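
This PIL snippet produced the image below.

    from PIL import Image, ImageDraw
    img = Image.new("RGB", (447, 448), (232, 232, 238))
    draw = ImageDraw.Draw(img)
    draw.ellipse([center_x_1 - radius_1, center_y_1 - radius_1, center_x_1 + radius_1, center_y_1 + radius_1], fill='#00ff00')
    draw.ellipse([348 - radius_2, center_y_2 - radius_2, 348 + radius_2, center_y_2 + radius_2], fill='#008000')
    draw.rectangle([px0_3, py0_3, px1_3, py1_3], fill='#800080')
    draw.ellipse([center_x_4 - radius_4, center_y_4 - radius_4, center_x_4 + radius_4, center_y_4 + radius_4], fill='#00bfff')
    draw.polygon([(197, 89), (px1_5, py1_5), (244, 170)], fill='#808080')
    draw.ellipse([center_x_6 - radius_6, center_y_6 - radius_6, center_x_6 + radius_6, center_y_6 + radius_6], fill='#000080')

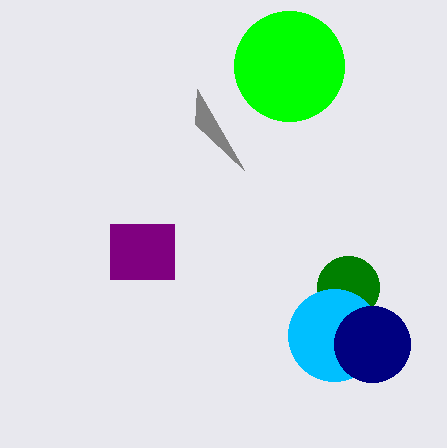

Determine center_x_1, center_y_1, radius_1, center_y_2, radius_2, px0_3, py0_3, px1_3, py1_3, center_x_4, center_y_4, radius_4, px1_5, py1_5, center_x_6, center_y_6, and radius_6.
center_x_1 = 289
center_y_1 = 66
radius_1 = 55
center_y_2 = 287
radius_2 = 31
px0_3 = 110
py0_3 = 224
px1_3 = 174
py1_3 = 279
center_x_4 = 334
center_y_4 = 335
radius_4 = 46
px1_5 = 195
py1_5 = 124
center_x_6 = 372
center_y_6 = 344
radius_6 = 38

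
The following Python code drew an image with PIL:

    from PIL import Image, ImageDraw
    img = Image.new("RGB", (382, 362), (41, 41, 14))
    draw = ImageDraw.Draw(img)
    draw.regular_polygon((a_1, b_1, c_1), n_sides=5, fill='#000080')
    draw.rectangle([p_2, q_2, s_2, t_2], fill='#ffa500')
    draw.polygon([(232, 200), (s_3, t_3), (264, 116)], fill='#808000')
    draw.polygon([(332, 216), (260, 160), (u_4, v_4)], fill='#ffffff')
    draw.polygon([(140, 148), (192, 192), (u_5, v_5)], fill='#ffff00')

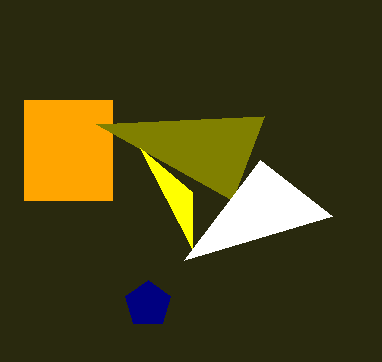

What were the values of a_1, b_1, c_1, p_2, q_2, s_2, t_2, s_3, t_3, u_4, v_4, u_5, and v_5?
a_1 = 148
b_1 = 304
c_1 = 24
p_2 = 24
q_2 = 100
s_2 = 112
t_2 = 200
s_3 = 96
t_3 = 124
u_4 = 184
v_4 = 260
u_5 = 192
v_5 = 248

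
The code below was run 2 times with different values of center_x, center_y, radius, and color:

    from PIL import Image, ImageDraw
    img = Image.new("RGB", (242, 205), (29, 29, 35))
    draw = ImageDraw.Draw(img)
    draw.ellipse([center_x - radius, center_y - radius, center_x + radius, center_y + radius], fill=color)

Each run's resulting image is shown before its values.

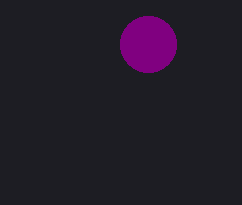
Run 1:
center_x = 148
center_y = 44
radius = 28
color = 'purple'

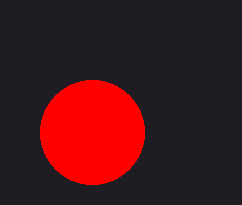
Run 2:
center_x = 92
center_y = 132
radius = 52
color = 'red'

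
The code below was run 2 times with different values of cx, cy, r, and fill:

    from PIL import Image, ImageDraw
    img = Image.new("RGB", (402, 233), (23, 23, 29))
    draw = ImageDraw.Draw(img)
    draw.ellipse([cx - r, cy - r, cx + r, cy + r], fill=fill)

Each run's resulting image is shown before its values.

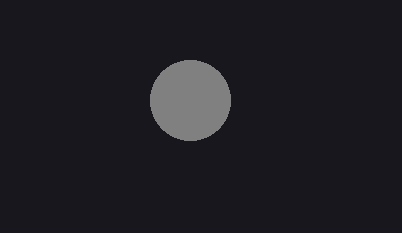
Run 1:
cx = 190
cy = 100
r = 40
fill = 'gray'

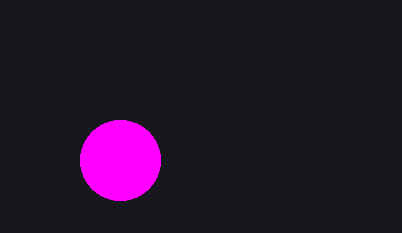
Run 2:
cx = 120, cy = 160, r = 40, fill = 'magenta'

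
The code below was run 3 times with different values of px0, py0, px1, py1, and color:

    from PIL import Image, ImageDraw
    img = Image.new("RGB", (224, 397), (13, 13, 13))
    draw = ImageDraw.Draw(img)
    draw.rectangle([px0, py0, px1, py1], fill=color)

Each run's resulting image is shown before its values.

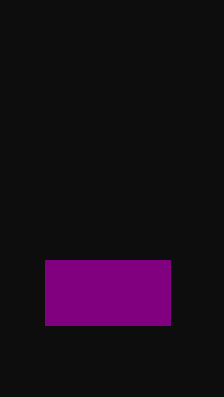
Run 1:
px0 = 45; py0 = 260; px1 = 170; py1 = 325; color = 'purple'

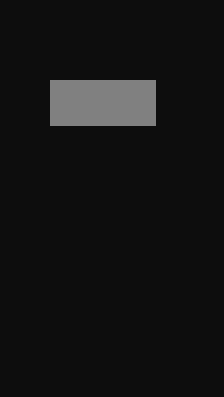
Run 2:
px0 = 50
py0 = 80
px1 = 155
py1 = 125
color = 'gray'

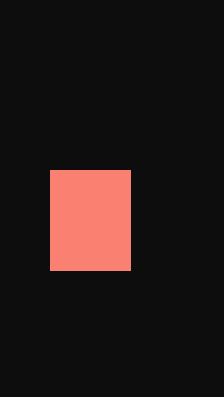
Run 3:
px0 = 50; py0 = 170; px1 = 130; py1 = 270; color = 'salmon'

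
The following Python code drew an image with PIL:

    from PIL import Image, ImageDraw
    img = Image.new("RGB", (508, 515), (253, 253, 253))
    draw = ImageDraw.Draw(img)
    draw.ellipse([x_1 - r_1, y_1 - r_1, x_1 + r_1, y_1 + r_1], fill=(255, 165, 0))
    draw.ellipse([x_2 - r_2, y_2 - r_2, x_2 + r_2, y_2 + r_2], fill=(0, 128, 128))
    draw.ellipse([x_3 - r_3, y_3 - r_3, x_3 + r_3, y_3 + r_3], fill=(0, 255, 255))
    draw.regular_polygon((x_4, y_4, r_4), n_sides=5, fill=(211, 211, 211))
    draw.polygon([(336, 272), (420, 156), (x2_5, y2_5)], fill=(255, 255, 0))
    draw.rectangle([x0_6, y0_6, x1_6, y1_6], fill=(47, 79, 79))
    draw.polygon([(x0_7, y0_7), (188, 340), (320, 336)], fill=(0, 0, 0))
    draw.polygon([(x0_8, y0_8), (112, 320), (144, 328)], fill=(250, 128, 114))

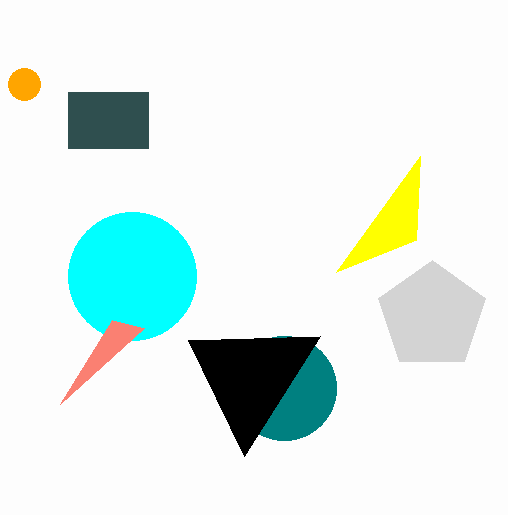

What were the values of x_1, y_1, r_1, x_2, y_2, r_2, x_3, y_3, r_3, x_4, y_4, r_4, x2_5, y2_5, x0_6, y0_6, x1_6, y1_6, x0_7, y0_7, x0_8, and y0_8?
x_1 = 24; y_1 = 84; r_1 = 16; x_2 = 284; y_2 = 388; r_2 = 52; x_3 = 132; y_3 = 276; r_3 = 64; x_4 = 432; y_4 = 316; r_4 = 56; x2_5 = 416; y2_5 = 240; x0_6 = 68; y0_6 = 92; x1_6 = 148; y1_6 = 148; x0_7 = 244; y0_7 = 456; x0_8 = 60; y0_8 = 404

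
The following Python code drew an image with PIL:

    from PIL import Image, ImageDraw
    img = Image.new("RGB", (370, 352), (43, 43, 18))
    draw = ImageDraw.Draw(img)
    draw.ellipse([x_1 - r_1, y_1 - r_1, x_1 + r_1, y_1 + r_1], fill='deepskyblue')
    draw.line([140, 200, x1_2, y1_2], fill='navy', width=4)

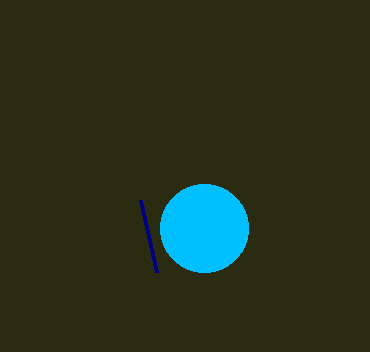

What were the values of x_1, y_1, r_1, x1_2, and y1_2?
x_1 = 204, y_1 = 228, r_1 = 44, x1_2 = 156, y1_2 = 272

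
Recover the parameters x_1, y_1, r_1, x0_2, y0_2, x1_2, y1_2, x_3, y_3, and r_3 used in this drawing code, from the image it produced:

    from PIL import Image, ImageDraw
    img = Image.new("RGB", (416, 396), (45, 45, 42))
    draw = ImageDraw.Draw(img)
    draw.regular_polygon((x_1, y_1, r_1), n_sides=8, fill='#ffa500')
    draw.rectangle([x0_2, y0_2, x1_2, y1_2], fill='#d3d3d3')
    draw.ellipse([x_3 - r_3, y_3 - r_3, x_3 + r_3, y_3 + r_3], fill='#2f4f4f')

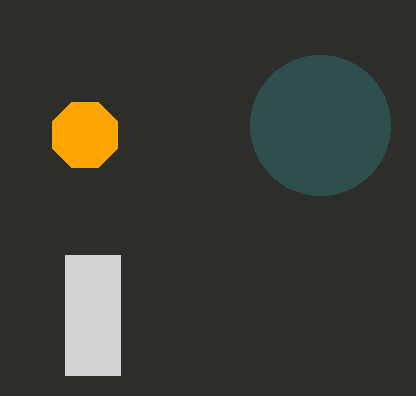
x_1 = 85
y_1 = 135
r_1 = 35
x0_2 = 65
y0_2 = 255
x1_2 = 120
y1_2 = 375
x_3 = 320
y_3 = 125
r_3 = 70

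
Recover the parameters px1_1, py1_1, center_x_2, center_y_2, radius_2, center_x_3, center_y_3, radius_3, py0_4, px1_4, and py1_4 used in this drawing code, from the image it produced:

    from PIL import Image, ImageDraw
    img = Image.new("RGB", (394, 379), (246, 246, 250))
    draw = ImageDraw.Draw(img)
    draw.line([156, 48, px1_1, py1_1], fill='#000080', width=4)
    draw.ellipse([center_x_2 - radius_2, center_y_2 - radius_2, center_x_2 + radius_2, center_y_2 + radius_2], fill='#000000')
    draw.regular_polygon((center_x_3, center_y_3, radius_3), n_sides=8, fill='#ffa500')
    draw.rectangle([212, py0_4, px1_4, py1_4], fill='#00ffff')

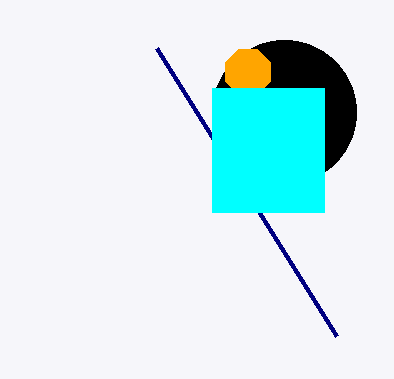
px1_1 = 336
py1_1 = 336
center_x_2 = 284
center_y_2 = 112
radius_2 = 72
center_x_3 = 248
center_y_3 = 72
radius_3 = 24
py0_4 = 88
px1_4 = 324
py1_4 = 212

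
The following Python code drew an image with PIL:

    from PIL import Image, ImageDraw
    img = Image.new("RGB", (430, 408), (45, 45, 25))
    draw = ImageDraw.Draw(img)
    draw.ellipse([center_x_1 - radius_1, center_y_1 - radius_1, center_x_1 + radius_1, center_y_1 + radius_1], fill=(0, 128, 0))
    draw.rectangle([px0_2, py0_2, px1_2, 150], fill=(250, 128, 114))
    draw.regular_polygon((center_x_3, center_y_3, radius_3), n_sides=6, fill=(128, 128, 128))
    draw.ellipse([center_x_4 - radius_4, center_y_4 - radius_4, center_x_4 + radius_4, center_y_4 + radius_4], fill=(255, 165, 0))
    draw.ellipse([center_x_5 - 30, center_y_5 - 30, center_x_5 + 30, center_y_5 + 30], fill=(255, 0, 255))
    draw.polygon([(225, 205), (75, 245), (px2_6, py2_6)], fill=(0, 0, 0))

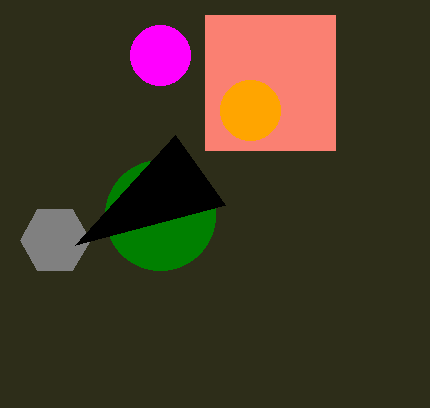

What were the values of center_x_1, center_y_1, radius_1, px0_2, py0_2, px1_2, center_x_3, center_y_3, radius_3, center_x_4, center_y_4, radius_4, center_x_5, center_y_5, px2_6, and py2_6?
center_x_1 = 160; center_y_1 = 215; radius_1 = 55; px0_2 = 205; py0_2 = 15; px1_2 = 335; center_x_3 = 55; center_y_3 = 240; radius_3 = 35; center_x_4 = 250; center_y_4 = 110; radius_4 = 30; center_x_5 = 160; center_y_5 = 55; px2_6 = 175; py2_6 = 135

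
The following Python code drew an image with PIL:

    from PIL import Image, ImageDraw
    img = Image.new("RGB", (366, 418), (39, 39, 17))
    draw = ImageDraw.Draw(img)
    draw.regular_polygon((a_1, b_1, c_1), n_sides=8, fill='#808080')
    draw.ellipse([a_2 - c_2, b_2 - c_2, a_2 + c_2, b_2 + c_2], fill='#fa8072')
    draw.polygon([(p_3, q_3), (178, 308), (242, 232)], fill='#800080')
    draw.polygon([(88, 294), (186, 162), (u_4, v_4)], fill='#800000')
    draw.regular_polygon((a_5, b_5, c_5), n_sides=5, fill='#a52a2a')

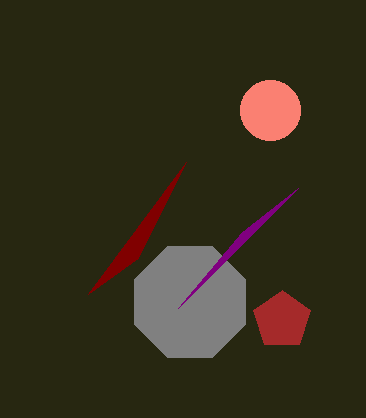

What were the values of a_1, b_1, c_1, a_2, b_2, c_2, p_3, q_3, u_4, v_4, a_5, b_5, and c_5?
a_1 = 190, b_1 = 302, c_1 = 60, a_2 = 270, b_2 = 110, c_2 = 30, p_3 = 298, q_3 = 188, u_4 = 138, v_4 = 258, a_5 = 282, b_5 = 320, c_5 = 30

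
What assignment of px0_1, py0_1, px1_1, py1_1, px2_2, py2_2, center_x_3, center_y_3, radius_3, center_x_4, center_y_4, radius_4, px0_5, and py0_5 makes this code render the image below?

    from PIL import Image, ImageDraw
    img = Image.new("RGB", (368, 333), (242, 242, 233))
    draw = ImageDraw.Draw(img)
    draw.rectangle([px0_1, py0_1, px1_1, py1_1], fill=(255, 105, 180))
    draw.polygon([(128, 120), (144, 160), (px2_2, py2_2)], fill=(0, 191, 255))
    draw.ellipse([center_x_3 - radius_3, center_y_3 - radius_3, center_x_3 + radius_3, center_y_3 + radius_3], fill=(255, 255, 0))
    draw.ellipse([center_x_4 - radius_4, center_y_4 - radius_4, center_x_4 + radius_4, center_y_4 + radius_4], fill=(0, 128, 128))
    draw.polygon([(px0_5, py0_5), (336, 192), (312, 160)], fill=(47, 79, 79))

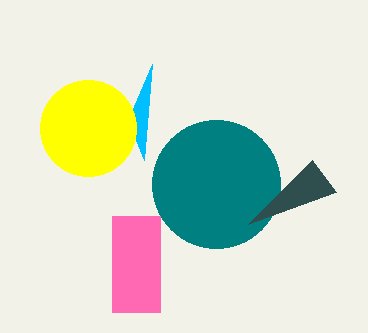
px0_1 = 112
py0_1 = 216
px1_1 = 160
py1_1 = 312
px2_2 = 152
py2_2 = 64
center_x_3 = 88
center_y_3 = 128
radius_3 = 48
center_x_4 = 216
center_y_4 = 184
radius_4 = 64
px0_5 = 248
py0_5 = 224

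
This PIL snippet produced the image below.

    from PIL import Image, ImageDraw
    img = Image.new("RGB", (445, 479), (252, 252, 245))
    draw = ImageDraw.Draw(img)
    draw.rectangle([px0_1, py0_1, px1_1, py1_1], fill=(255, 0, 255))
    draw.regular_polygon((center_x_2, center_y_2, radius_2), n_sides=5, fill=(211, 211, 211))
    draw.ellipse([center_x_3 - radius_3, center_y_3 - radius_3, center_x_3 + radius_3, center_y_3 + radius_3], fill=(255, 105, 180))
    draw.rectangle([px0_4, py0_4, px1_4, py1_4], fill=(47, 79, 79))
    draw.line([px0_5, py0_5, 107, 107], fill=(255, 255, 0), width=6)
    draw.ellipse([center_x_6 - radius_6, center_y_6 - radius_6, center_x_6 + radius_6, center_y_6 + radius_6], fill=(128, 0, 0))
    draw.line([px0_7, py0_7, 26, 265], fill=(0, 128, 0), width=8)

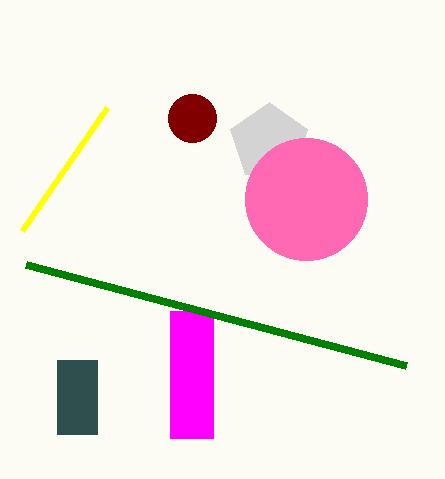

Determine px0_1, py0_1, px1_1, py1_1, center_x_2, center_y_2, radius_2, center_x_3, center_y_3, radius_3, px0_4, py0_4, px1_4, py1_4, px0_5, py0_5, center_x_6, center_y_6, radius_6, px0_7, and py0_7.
px0_1 = 170; py0_1 = 311; px1_1 = 213; py1_1 = 438; center_x_2 = 269; center_y_2 = 142; radius_2 = 40; center_x_3 = 306; center_y_3 = 199; radius_3 = 61; px0_4 = 57; py0_4 = 360; px1_4 = 97; py1_4 = 434; px0_5 = 22; py0_5 = 230; center_x_6 = 192; center_y_6 = 118; radius_6 = 24; px0_7 = 406; py0_7 = 366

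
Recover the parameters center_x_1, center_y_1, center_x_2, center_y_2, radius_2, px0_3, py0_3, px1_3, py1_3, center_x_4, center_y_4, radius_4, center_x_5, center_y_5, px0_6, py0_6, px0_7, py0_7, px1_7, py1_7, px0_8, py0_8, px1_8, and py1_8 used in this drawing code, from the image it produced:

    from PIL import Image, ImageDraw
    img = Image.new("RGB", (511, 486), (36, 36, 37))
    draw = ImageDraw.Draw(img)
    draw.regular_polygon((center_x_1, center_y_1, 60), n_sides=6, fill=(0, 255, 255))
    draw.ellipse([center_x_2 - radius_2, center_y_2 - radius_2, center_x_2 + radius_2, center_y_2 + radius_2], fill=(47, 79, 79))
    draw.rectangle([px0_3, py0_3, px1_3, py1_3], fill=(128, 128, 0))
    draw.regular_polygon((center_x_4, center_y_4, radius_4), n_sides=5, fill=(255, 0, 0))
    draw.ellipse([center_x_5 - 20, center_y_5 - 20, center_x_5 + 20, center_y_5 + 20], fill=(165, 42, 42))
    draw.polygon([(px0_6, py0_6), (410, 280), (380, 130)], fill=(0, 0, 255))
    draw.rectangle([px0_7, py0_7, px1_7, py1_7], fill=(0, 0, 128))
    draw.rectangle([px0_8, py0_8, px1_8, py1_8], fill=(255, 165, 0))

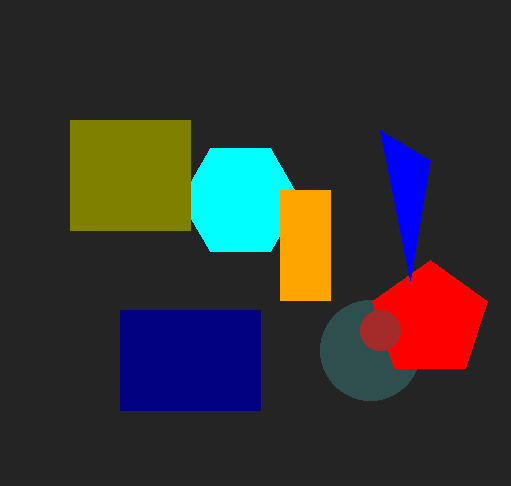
center_x_1 = 240; center_y_1 = 200; center_x_2 = 370; center_y_2 = 350; radius_2 = 50; px0_3 = 70; py0_3 = 120; px1_3 = 190; py1_3 = 230; center_x_4 = 430; center_y_4 = 320; radius_4 = 60; center_x_5 = 380; center_y_5 = 330; px0_6 = 430; py0_6 = 160; px0_7 = 120; py0_7 = 310; px1_7 = 260; py1_7 = 410; px0_8 = 280; py0_8 = 190; px1_8 = 330; py1_8 = 300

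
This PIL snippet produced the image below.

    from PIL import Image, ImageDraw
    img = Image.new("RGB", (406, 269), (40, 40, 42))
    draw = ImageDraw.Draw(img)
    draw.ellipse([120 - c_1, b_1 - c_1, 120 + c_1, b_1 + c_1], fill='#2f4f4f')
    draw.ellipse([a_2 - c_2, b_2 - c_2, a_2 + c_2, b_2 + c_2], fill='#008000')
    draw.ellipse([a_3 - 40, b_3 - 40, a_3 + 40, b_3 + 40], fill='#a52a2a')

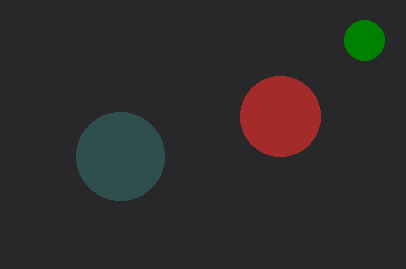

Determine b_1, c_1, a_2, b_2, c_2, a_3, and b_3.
b_1 = 156, c_1 = 44, a_2 = 364, b_2 = 40, c_2 = 20, a_3 = 280, b_3 = 116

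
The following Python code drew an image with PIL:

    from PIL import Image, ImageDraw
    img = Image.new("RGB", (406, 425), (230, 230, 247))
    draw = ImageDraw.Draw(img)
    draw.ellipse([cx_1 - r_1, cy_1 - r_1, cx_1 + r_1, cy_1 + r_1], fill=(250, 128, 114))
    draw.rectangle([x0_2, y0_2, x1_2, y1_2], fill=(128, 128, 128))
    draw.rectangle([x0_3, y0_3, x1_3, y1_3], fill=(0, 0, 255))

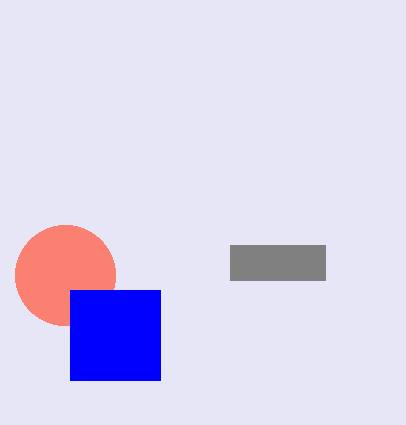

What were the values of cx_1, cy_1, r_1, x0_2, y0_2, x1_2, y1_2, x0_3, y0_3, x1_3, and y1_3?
cx_1 = 65; cy_1 = 275; r_1 = 50; x0_2 = 230; y0_2 = 245; x1_2 = 325; y1_2 = 280; x0_3 = 70; y0_3 = 290; x1_3 = 160; y1_3 = 380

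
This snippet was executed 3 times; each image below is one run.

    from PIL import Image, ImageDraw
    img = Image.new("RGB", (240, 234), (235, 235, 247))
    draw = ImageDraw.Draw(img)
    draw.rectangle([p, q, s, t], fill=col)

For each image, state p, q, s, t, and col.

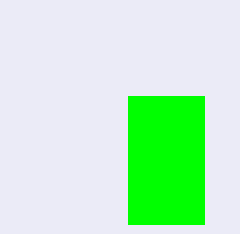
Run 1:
p = 128
q = 96
s = 204
t = 224
col = 'lime'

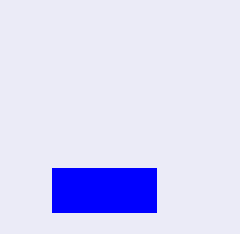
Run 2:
p = 52, q = 168, s = 156, t = 212, col = 'blue'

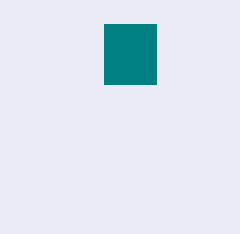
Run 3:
p = 104
q = 24
s = 156
t = 84
col = 'teal'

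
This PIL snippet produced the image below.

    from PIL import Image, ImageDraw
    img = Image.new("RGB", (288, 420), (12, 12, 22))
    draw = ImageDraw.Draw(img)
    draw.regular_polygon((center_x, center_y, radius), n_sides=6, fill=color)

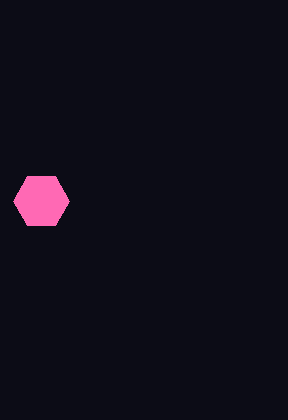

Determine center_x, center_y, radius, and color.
center_x = 41; center_y = 201; radius = 28; color = 'hotpink'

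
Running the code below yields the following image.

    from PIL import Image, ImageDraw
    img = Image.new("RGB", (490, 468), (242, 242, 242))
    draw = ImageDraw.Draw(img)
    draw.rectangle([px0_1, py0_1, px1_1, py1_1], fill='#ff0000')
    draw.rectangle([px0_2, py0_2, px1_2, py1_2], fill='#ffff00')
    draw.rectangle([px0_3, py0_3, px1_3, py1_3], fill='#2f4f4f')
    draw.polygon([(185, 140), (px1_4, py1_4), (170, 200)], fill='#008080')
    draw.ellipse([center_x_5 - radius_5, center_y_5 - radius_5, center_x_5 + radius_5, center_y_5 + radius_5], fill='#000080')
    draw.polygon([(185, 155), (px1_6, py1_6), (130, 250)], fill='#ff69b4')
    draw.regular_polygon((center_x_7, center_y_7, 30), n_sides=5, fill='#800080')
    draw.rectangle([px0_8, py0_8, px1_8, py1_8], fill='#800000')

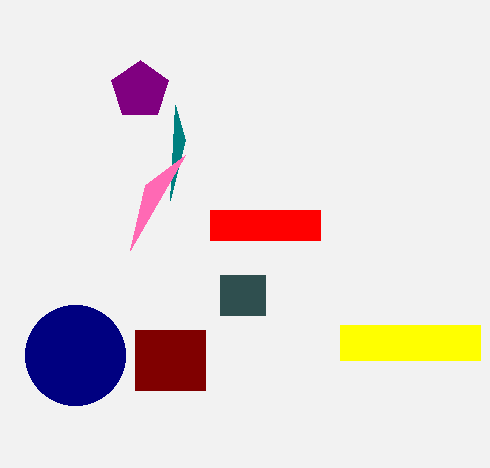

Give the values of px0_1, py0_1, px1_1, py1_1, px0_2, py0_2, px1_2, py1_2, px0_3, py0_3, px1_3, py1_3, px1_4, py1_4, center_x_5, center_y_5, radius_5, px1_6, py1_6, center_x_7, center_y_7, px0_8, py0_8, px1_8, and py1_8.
px0_1 = 210; py0_1 = 210; px1_1 = 320; py1_1 = 240; px0_2 = 340; py0_2 = 325; px1_2 = 480; py1_2 = 360; px0_3 = 220; py0_3 = 275; px1_3 = 265; py1_3 = 315; px1_4 = 175; py1_4 = 105; center_x_5 = 75; center_y_5 = 355; radius_5 = 50; px1_6 = 145; py1_6 = 185; center_x_7 = 140; center_y_7 = 90; px0_8 = 135; py0_8 = 330; px1_8 = 205; py1_8 = 390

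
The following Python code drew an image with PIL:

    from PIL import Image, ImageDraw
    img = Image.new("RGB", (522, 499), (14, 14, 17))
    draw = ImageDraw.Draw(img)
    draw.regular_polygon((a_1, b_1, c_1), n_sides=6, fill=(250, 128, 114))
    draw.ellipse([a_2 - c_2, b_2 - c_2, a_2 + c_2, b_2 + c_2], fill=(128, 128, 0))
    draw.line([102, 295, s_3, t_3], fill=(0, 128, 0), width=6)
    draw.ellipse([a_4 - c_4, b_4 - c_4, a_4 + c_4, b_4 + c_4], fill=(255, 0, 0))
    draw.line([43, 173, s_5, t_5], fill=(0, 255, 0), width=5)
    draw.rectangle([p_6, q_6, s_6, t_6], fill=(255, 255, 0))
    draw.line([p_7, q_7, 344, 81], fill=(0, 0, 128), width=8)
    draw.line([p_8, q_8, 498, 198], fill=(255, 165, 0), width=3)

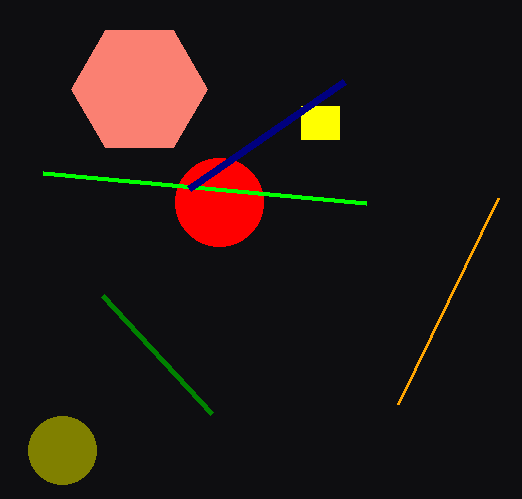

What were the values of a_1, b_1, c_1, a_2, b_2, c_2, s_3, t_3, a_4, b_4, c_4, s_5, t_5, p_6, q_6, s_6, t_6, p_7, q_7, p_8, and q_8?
a_1 = 139; b_1 = 89; c_1 = 68; a_2 = 62; b_2 = 450; c_2 = 34; s_3 = 211; t_3 = 413; a_4 = 219; b_4 = 202; c_4 = 44; s_5 = 366; t_5 = 203; p_6 = 301; q_6 = 106; s_6 = 339; t_6 = 139; p_7 = 189; q_7 = 188; p_8 = 398; q_8 = 404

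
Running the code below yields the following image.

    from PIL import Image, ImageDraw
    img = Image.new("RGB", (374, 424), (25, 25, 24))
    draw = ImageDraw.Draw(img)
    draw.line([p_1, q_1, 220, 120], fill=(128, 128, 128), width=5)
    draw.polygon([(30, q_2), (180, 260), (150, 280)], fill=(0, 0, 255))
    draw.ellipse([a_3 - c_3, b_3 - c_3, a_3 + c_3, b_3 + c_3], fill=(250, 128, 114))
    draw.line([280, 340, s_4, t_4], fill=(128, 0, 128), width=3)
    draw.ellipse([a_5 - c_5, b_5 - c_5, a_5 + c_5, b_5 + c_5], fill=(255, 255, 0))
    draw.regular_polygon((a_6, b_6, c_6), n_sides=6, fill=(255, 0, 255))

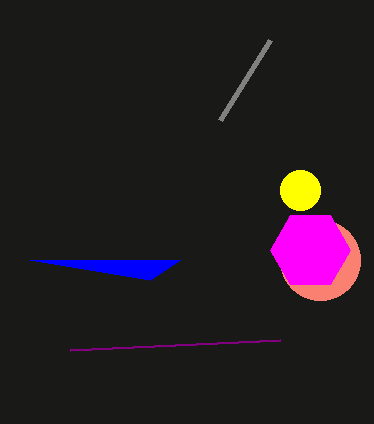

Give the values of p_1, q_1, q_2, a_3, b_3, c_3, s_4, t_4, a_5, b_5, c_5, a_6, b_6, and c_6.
p_1 = 270, q_1 = 40, q_2 = 260, a_3 = 320, b_3 = 260, c_3 = 40, s_4 = 70, t_4 = 350, a_5 = 300, b_5 = 190, c_5 = 20, a_6 = 310, b_6 = 250, c_6 = 40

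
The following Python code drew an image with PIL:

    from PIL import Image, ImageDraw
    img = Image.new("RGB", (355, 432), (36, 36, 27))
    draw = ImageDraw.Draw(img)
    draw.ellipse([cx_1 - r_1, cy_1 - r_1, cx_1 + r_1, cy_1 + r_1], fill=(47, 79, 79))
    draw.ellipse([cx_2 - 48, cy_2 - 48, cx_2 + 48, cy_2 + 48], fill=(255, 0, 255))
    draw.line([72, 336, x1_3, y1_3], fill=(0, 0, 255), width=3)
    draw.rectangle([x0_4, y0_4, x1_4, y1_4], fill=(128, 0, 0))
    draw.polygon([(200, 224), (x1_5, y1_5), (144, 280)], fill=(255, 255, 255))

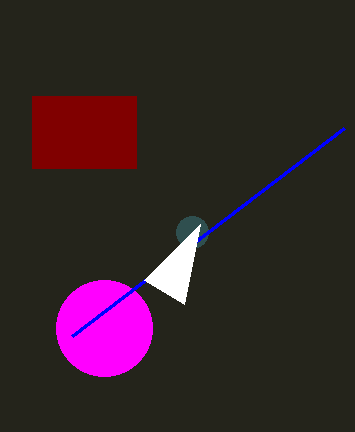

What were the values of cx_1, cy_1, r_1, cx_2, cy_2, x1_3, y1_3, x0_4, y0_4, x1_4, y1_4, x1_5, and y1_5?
cx_1 = 192; cy_1 = 232; r_1 = 16; cx_2 = 104; cy_2 = 328; x1_3 = 344; y1_3 = 128; x0_4 = 32; y0_4 = 96; x1_4 = 136; y1_4 = 168; x1_5 = 184; y1_5 = 304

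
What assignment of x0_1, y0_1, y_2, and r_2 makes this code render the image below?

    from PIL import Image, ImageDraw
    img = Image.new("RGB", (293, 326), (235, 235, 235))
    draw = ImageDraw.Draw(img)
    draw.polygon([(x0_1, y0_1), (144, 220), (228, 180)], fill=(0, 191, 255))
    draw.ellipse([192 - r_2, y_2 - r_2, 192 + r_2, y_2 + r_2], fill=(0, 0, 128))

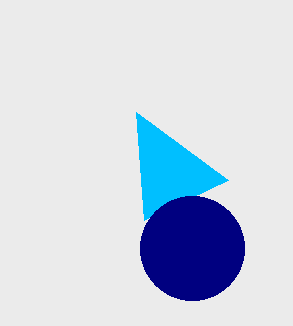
x0_1 = 136; y0_1 = 112; y_2 = 248; r_2 = 52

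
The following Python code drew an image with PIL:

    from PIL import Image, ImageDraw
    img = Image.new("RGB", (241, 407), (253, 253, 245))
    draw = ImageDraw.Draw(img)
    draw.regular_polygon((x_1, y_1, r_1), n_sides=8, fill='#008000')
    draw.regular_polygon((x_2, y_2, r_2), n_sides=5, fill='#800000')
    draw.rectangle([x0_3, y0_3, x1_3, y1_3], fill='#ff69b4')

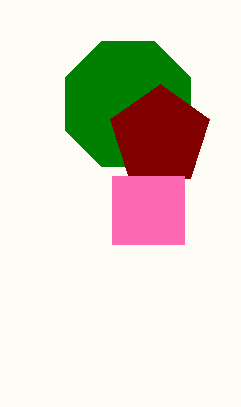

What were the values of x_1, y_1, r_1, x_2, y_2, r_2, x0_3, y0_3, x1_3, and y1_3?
x_1 = 128; y_1 = 104; r_1 = 68; x_2 = 160; y_2 = 136; r_2 = 52; x0_3 = 112; y0_3 = 176; x1_3 = 184; y1_3 = 244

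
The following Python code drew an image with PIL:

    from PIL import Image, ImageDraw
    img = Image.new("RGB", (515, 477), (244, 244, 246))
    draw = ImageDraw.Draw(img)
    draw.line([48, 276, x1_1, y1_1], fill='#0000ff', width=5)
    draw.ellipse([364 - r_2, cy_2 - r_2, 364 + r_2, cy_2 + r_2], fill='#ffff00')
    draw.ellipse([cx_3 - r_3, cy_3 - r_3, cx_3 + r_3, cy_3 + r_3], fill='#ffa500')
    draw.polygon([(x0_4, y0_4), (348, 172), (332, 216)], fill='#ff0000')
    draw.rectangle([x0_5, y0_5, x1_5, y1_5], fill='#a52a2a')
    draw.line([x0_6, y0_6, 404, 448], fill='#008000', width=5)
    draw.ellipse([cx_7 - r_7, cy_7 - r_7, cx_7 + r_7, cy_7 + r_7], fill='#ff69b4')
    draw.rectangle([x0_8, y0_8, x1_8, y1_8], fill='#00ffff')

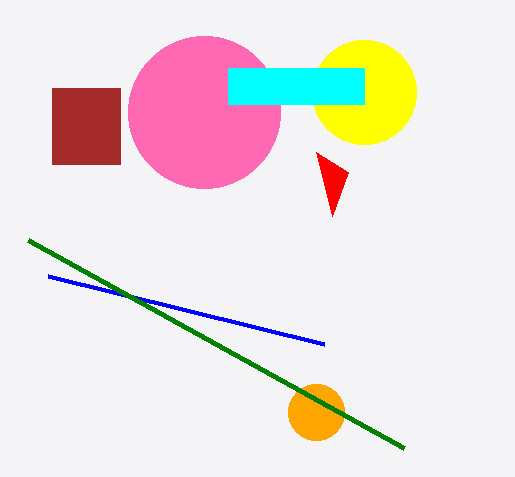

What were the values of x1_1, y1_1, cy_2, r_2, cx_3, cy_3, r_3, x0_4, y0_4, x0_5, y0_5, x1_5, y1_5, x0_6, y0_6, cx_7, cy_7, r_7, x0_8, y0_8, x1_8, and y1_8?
x1_1 = 324
y1_1 = 344
cy_2 = 92
r_2 = 52
cx_3 = 316
cy_3 = 412
r_3 = 28
x0_4 = 316
y0_4 = 152
x0_5 = 52
y0_5 = 88
x1_5 = 120
y1_5 = 164
x0_6 = 28
y0_6 = 240
cx_7 = 204
cy_7 = 112
r_7 = 76
x0_8 = 228
y0_8 = 68
x1_8 = 364
y1_8 = 104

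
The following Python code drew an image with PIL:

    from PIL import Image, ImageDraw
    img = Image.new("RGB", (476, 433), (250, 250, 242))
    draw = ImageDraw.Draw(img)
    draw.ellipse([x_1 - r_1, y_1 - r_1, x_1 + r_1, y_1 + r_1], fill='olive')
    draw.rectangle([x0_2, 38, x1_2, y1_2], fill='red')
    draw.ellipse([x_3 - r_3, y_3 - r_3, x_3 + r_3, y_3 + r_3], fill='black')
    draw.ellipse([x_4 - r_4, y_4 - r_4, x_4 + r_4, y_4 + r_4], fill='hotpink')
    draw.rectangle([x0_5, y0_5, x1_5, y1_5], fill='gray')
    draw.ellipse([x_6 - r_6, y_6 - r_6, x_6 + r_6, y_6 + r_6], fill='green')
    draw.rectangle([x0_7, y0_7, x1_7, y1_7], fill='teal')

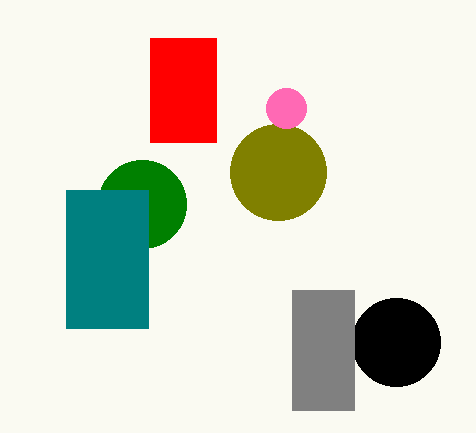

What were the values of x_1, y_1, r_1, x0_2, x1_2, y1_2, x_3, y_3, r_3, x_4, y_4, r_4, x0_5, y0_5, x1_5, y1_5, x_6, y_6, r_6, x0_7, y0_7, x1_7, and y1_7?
x_1 = 278; y_1 = 172; r_1 = 48; x0_2 = 150; x1_2 = 216; y1_2 = 142; x_3 = 396; y_3 = 342; r_3 = 44; x_4 = 286; y_4 = 108; r_4 = 20; x0_5 = 292; y0_5 = 290; x1_5 = 354; y1_5 = 410; x_6 = 142; y_6 = 204; r_6 = 44; x0_7 = 66; y0_7 = 190; x1_7 = 148; y1_7 = 328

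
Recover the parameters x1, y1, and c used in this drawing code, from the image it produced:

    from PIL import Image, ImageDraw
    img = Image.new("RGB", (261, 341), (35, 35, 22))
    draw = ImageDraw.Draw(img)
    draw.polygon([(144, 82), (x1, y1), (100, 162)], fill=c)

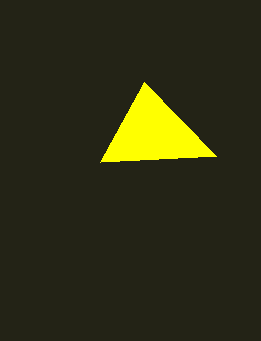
x1 = 216, y1 = 156, c = 'yellow'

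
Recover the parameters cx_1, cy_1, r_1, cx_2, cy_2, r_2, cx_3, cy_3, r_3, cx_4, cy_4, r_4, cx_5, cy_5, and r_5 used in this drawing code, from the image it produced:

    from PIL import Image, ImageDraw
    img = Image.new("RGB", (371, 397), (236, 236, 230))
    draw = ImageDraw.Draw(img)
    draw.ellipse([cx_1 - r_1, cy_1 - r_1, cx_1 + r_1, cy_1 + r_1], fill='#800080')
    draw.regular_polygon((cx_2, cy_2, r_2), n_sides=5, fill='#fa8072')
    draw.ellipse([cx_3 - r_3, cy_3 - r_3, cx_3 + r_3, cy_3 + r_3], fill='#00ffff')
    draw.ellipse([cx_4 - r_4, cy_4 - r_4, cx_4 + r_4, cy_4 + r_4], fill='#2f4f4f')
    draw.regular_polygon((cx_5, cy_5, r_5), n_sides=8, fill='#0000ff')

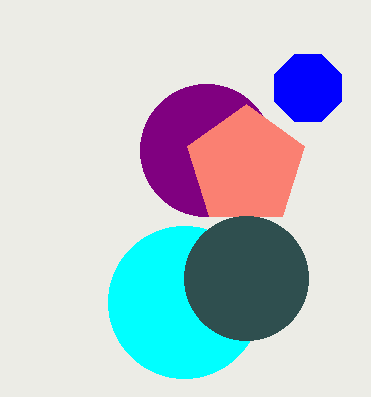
cx_1 = 206; cy_1 = 150; r_1 = 66; cx_2 = 246; cy_2 = 166; r_2 = 62; cx_3 = 184; cy_3 = 302; r_3 = 76; cx_4 = 246; cy_4 = 278; r_4 = 62; cx_5 = 308; cy_5 = 88; r_5 = 36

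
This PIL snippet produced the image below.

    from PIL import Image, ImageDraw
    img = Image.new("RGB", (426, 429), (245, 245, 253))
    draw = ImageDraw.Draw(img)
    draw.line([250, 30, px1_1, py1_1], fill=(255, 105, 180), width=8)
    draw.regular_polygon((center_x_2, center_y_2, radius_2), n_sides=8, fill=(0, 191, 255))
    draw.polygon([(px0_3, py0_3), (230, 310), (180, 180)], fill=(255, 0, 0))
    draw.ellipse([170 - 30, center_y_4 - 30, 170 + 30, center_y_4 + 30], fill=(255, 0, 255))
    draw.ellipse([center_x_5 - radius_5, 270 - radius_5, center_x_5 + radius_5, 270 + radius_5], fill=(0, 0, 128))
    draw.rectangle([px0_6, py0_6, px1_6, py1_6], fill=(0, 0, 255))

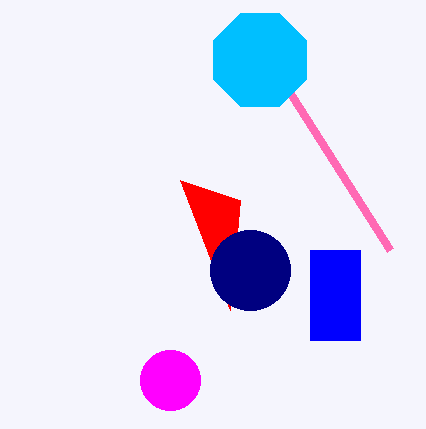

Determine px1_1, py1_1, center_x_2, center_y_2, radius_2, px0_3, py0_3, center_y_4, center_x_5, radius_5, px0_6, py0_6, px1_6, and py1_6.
px1_1 = 390
py1_1 = 250
center_x_2 = 260
center_y_2 = 60
radius_2 = 50
px0_3 = 240
py0_3 = 200
center_y_4 = 380
center_x_5 = 250
radius_5 = 40
px0_6 = 310
py0_6 = 250
px1_6 = 360
py1_6 = 340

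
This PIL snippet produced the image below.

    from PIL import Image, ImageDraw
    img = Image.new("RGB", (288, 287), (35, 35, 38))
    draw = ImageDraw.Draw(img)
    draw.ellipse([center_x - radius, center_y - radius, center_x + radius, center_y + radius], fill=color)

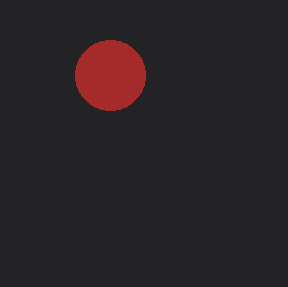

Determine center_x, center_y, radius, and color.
center_x = 110; center_y = 75; radius = 35; color = 'brown'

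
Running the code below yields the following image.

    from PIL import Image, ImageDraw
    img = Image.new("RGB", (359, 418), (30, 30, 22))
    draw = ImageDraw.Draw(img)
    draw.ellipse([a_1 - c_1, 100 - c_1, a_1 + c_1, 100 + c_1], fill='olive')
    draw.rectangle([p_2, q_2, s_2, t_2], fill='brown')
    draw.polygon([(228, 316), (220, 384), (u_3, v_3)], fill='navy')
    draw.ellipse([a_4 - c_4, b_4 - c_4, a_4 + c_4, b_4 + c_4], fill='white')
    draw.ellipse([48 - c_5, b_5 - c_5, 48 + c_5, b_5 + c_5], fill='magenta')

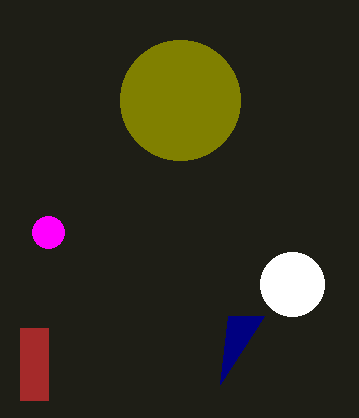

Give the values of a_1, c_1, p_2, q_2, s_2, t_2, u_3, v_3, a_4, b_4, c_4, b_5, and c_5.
a_1 = 180; c_1 = 60; p_2 = 20; q_2 = 328; s_2 = 48; t_2 = 400; u_3 = 264; v_3 = 316; a_4 = 292; b_4 = 284; c_4 = 32; b_5 = 232; c_5 = 16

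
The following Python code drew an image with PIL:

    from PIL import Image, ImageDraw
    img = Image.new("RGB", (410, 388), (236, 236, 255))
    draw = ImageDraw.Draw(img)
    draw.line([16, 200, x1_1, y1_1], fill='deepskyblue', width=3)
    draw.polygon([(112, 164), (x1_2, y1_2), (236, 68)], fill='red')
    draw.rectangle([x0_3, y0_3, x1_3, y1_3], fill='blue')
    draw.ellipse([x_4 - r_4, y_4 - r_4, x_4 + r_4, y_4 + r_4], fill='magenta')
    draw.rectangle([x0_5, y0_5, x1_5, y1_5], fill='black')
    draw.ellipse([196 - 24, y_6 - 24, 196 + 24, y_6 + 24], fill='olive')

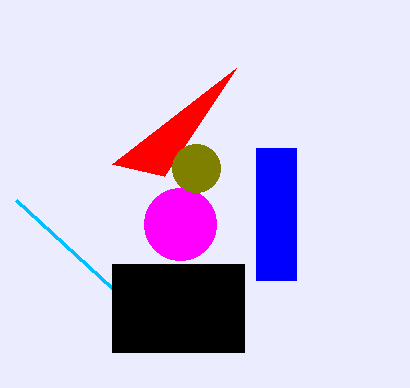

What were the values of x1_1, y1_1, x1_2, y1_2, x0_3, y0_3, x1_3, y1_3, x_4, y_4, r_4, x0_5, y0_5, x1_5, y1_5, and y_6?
x1_1 = 112; y1_1 = 288; x1_2 = 164; y1_2 = 176; x0_3 = 256; y0_3 = 148; x1_3 = 296; y1_3 = 280; x_4 = 180; y_4 = 224; r_4 = 36; x0_5 = 112; y0_5 = 264; x1_5 = 244; y1_5 = 352; y_6 = 168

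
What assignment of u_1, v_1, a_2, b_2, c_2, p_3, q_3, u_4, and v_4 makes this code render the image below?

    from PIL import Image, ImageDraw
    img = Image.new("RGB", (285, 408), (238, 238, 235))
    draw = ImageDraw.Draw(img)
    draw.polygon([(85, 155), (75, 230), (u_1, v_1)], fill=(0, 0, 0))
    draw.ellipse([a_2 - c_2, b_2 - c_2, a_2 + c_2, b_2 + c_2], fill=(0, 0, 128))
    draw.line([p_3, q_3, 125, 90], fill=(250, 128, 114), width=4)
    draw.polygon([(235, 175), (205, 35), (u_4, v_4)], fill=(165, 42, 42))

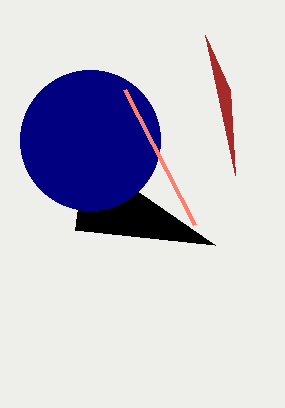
u_1 = 215, v_1 = 245, a_2 = 90, b_2 = 140, c_2 = 70, p_3 = 195, q_3 = 225, u_4 = 230, v_4 = 90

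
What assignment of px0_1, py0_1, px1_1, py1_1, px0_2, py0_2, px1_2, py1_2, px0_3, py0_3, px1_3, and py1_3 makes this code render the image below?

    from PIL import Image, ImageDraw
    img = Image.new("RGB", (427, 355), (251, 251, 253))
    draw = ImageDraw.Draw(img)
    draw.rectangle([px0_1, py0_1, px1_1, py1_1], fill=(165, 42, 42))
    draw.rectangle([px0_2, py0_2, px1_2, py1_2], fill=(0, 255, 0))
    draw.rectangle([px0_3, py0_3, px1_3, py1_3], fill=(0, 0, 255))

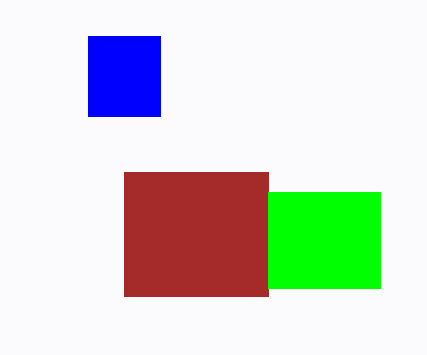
px0_1 = 124; py0_1 = 172; px1_1 = 268; py1_1 = 296; px0_2 = 268; py0_2 = 192; px1_2 = 380; py1_2 = 288; px0_3 = 88; py0_3 = 36; px1_3 = 160; py1_3 = 116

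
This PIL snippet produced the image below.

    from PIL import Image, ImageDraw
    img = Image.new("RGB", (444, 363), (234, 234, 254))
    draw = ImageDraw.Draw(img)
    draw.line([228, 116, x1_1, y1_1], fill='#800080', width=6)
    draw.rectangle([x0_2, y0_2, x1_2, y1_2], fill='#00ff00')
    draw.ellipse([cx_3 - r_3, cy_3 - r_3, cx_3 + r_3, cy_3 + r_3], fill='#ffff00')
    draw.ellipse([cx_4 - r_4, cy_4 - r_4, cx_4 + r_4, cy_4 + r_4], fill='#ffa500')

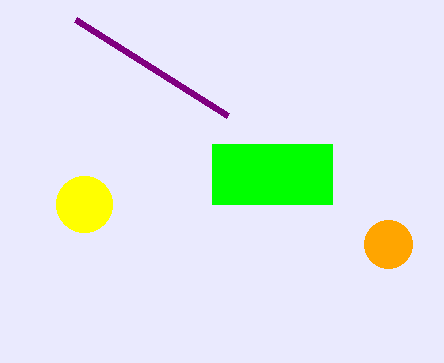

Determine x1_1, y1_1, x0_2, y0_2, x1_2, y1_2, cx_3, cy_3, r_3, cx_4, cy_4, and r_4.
x1_1 = 76, y1_1 = 20, x0_2 = 212, y0_2 = 144, x1_2 = 332, y1_2 = 204, cx_3 = 84, cy_3 = 204, r_3 = 28, cx_4 = 388, cy_4 = 244, r_4 = 24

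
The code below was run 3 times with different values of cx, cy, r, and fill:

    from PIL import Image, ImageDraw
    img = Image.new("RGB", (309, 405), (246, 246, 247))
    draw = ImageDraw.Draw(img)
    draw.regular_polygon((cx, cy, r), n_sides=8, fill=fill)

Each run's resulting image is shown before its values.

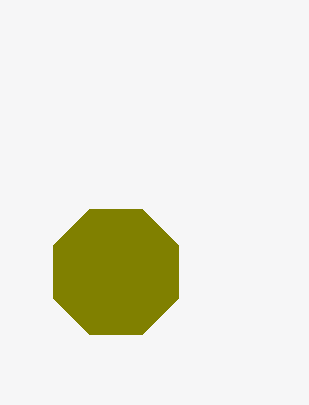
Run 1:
cx = 116, cy = 272, r = 68, fill = 'olive'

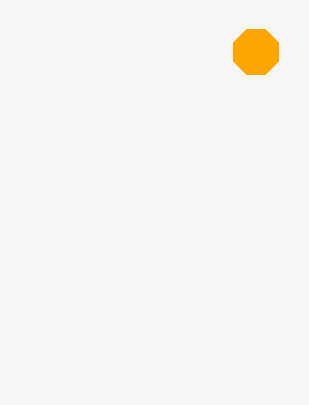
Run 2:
cx = 256, cy = 52, r = 24, fill = 'orange'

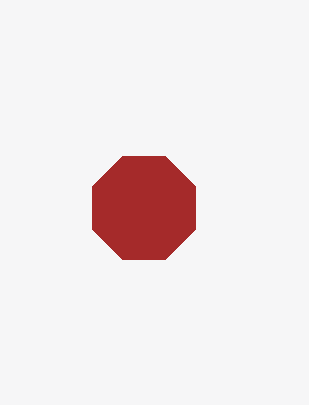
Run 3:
cx = 144
cy = 208
r = 56
fill = 'brown'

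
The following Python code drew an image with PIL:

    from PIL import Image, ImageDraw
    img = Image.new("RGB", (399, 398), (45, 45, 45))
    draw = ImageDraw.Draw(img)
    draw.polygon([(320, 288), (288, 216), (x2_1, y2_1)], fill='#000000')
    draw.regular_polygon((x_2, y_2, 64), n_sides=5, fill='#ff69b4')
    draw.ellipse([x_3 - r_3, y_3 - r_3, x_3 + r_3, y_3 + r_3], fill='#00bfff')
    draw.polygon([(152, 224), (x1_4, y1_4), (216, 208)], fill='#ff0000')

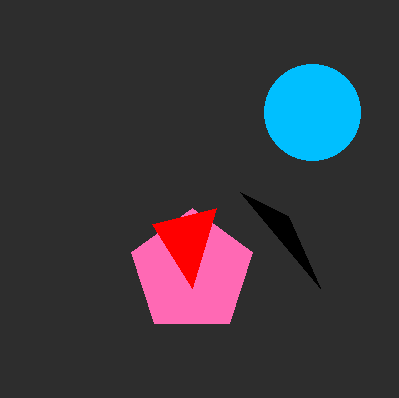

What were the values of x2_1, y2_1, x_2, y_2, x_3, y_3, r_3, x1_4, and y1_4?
x2_1 = 240, y2_1 = 192, x_2 = 192, y_2 = 272, x_3 = 312, y_3 = 112, r_3 = 48, x1_4 = 192, y1_4 = 288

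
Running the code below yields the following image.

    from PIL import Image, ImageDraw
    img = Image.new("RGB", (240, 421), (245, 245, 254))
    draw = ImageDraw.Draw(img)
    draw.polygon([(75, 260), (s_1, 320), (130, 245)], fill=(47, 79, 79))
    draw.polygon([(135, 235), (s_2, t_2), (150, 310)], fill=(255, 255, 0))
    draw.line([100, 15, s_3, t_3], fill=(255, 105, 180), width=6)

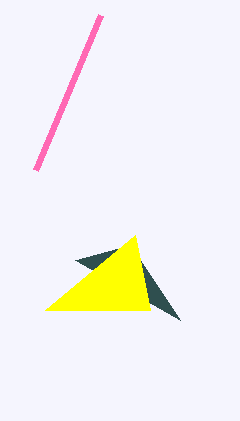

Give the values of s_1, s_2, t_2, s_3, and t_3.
s_1 = 180, s_2 = 45, t_2 = 310, s_3 = 35, t_3 = 170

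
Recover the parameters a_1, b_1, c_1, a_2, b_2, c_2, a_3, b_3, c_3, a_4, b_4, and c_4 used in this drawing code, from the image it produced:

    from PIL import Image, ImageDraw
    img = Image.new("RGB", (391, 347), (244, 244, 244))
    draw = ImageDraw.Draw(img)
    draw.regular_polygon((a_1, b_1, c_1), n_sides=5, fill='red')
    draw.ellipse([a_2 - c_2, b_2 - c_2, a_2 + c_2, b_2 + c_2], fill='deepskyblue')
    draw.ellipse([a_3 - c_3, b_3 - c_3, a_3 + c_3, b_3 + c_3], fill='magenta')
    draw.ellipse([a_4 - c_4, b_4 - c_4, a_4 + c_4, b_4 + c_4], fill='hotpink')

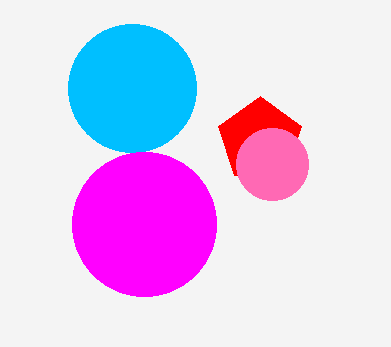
a_1 = 260, b_1 = 140, c_1 = 44, a_2 = 132, b_2 = 88, c_2 = 64, a_3 = 144, b_3 = 224, c_3 = 72, a_4 = 272, b_4 = 164, c_4 = 36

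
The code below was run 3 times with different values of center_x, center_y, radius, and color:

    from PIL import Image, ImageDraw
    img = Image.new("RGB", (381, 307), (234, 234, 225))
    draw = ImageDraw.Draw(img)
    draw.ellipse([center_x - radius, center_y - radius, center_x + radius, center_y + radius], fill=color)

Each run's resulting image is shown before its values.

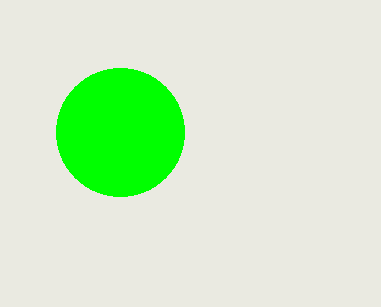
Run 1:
center_x = 120, center_y = 132, radius = 64, color = 'lime'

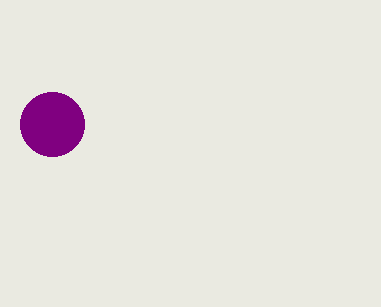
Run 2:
center_x = 52, center_y = 124, radius = 32, color = 'purple'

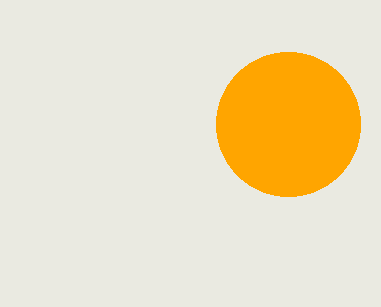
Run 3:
center_x = 288; center_y = 124; radius = 72; color = 'orange'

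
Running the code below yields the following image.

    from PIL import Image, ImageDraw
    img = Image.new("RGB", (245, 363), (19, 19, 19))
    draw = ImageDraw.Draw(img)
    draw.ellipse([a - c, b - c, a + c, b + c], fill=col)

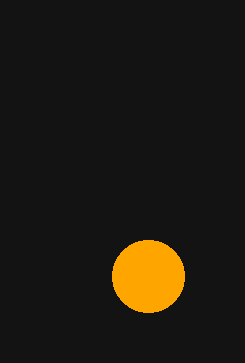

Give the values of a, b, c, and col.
a = 148
b = 276
c = 36
col = 'orange'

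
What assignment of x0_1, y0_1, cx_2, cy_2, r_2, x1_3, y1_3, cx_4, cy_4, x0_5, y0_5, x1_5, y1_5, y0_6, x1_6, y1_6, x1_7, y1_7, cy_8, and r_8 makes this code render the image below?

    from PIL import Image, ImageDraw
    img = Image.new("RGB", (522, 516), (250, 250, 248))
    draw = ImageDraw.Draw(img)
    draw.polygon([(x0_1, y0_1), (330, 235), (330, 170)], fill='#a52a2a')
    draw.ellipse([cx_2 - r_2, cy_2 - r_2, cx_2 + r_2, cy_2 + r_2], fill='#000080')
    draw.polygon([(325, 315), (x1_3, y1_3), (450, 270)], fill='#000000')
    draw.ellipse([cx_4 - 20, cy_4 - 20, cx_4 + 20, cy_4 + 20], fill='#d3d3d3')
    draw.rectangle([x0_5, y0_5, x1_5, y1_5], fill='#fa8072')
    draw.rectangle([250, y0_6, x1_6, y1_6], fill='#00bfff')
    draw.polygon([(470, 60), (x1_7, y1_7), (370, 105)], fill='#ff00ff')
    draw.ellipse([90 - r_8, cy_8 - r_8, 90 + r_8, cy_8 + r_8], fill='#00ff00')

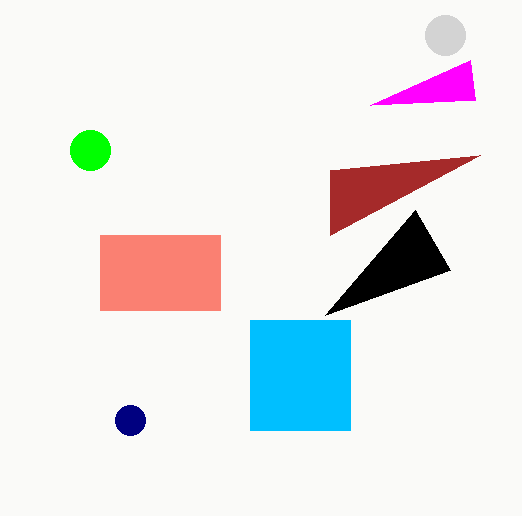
x0_1 = 480
y0_1 = 155
cx_2 = 130
cy_2 = 420
r_2 = 15
x1_3 = 415
y1_3 = 210
cx_4 = 445
cy_4 = 35
x0_5 = 100
y0_5 = 235
x1_5 = 220
y1_5 = 310
y0_6 = 320
x1_6 = 350
y1_6 = 430
x1_7 = 475
y1_7 = 100
cy_8 = 150
r_8 = 20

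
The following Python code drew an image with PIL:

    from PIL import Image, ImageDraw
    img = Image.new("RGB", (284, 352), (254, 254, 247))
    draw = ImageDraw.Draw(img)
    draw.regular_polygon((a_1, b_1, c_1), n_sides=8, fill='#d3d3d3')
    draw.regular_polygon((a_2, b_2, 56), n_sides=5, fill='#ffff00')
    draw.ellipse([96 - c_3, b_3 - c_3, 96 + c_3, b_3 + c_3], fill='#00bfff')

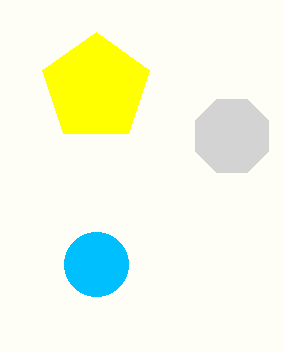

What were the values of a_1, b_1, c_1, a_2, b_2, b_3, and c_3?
a_1 = 232; b_1 = 136; c_1 = 40; a_2 = 96; b_2 = 88; b_3 = 264; c_3 = 32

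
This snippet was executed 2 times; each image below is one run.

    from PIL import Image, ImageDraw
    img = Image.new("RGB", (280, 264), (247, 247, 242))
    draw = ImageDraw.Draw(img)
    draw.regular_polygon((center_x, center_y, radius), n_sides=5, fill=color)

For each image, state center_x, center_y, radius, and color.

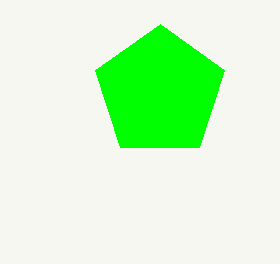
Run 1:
center_x = 160
center_y = 92
radius = 68
color = 'lime'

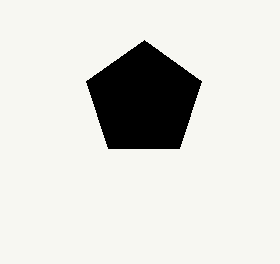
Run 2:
center_x = 144, center_y = 100, radius = 60, color = 'black'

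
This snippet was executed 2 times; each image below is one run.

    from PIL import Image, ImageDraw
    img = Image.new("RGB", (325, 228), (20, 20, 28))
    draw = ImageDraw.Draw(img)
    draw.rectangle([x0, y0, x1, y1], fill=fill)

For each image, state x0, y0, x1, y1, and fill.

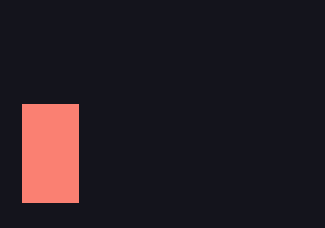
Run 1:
x0 = 22
y0 = 104
x1 = 78
y1 = 202
fill = 'salmon'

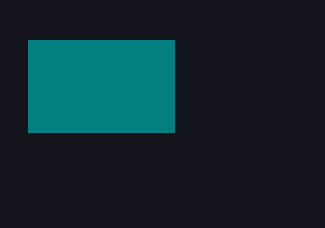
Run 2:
x0 = 28, y0 = 40, x1 = 174, y1 = 132, fill = 'teal'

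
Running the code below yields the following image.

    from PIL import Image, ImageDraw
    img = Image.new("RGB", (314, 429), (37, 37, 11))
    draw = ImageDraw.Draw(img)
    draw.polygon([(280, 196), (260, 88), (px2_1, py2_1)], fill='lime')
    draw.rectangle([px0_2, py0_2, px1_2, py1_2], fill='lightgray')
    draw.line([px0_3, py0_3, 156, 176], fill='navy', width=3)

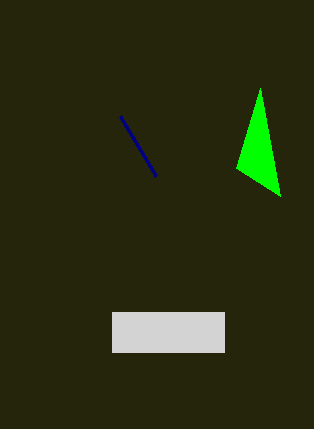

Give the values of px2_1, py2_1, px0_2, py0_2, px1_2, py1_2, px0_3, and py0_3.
px2_1 = 236, py2_1 = 168, px0_2 = 112, py0_2 = 312, px1_2 = 224, py1_2 = 352, px0_3 = 120, py0_3 = 116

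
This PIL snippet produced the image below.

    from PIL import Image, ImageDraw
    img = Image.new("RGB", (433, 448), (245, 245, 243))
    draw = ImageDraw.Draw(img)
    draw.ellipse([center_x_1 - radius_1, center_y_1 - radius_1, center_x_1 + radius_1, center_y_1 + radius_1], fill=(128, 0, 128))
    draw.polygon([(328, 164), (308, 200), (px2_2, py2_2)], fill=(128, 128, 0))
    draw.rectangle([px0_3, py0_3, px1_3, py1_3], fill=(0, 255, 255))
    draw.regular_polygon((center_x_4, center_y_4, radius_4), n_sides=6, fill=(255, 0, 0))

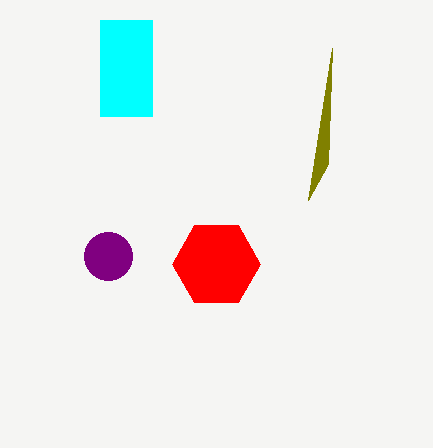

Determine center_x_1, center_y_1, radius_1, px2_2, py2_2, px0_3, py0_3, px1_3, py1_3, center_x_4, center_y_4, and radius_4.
center_x_1 = 108; center_y_1 = 256; radius_1 = 24; px2_2 = 332; py2_2 = 48; px0_3 = 100; py0_3 = 20; px1_3 = 152; py1_3 = 116; center_x_4 = 216; center_y_4 = 264; radius_4 = 44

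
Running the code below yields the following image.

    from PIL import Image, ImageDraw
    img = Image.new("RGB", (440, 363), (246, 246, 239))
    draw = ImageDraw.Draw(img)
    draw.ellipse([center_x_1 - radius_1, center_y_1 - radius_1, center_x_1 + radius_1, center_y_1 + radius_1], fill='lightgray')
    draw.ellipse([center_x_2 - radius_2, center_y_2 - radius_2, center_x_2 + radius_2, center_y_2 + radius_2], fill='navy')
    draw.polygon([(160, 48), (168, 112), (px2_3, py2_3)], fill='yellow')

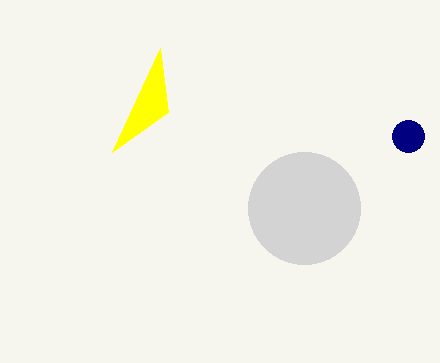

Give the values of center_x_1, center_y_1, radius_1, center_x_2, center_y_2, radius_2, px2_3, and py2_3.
center_x_1 = 304
center_y_1 = 208
radius_1 = 56
center_x_2 = 408
center_y_2 = 136
radius_2 = 16
px2_3 = 112
py2_3 = 152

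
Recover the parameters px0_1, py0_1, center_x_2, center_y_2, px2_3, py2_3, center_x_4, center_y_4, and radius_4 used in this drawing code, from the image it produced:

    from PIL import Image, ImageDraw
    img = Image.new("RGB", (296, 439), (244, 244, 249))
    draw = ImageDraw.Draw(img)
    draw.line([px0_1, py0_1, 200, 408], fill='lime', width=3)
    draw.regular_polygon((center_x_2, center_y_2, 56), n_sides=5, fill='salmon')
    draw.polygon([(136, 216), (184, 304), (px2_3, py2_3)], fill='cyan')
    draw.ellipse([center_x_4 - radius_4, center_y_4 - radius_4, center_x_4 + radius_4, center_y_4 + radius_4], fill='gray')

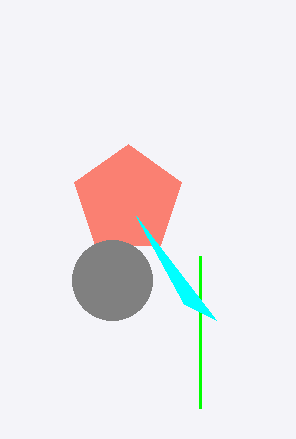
px0_1 = 200; py0_1 = 256; center_x_2 = 128; center_y_2 = 200; px2_3 = 216; py2_3 = 320; center_x_4 = 112; center_y_4 = 280; radius_4 = 40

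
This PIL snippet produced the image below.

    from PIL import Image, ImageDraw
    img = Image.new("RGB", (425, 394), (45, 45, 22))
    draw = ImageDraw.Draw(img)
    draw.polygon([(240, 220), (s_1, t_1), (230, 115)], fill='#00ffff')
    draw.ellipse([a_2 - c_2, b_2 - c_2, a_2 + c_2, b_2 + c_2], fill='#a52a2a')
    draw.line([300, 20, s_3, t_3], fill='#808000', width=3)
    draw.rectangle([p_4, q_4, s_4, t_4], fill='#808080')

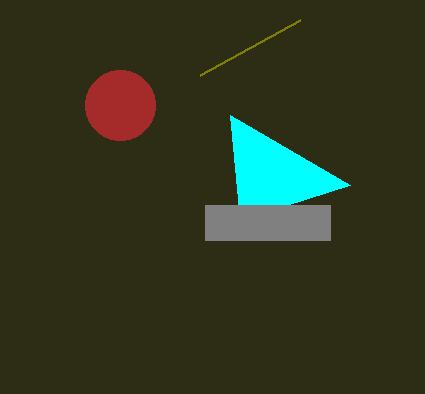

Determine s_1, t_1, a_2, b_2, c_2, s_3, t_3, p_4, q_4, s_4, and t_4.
s_1 = 350
t_1 = 185
a_2 = 120
b_2 = 105
c_2 = 35
s_3 = 200
t_3 = 75
p_4 = 205
q_4 = 205
s_4 = 330
t_4 = 240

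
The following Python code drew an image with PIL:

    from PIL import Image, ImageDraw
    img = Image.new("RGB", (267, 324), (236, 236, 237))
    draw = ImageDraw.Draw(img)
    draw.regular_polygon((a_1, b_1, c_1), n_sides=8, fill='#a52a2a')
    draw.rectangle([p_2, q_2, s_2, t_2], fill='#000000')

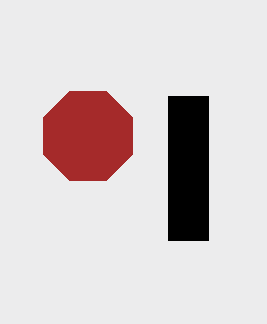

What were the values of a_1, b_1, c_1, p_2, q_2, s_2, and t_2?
a_1 = 88; b_1 = 136; c_1 = 48; p_2 = 168; q_2 = 96; s_2 = 208; t_2 = 240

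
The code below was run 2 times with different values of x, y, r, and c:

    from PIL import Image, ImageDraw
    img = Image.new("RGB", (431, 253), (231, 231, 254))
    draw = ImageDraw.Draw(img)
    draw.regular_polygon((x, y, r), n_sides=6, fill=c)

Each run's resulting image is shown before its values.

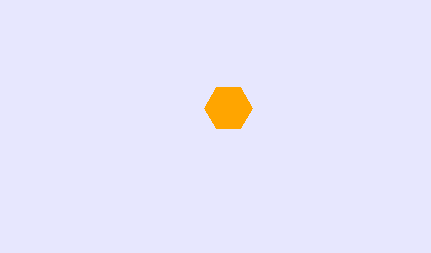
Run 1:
x = 228, y = 108, r = 24, c = 'orange'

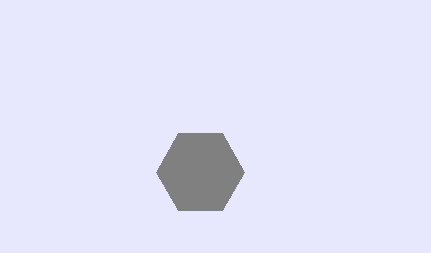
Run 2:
x = 200, y = 172, r = 44, c = 'gray'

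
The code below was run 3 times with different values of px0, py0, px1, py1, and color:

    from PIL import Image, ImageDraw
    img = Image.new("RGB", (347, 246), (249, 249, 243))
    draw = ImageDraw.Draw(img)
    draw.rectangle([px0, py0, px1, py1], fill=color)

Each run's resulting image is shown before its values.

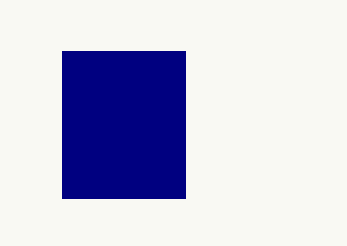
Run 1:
px0 = 62, py0 = 51, px1 = 185, py1 = 198, color = 'navy'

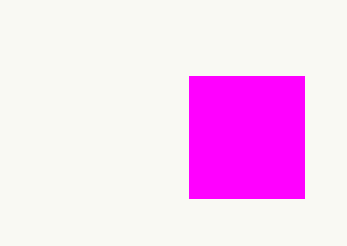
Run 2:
px0 = 189
py0 = 76
px1 = 304
py1 = 198
color = 'magenta'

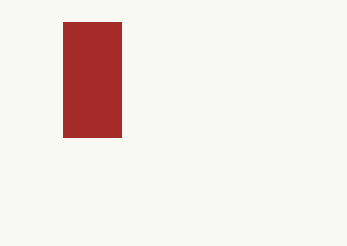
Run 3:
px0 = 63
py0 = 22
px1 = 121
py1 = 137
color = 'brown'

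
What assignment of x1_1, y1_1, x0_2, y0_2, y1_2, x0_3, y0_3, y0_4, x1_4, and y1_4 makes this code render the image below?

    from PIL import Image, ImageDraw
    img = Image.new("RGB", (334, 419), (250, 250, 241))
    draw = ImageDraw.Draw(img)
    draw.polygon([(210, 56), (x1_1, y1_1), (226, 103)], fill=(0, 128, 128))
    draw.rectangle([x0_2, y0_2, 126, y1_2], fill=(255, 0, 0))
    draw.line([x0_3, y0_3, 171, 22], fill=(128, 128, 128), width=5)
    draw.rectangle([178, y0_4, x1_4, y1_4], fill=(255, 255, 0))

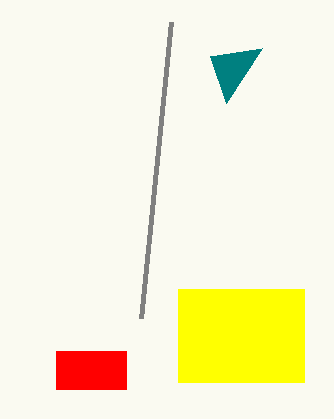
x1_1 = 262; y1_1 = 48; x0_2 = 56; y0_2 = 351; y1_2 = 389; x0_3 = 141; y0_3 = 318; y0_4 = 289; x1_4 = 304; y1_4 = 382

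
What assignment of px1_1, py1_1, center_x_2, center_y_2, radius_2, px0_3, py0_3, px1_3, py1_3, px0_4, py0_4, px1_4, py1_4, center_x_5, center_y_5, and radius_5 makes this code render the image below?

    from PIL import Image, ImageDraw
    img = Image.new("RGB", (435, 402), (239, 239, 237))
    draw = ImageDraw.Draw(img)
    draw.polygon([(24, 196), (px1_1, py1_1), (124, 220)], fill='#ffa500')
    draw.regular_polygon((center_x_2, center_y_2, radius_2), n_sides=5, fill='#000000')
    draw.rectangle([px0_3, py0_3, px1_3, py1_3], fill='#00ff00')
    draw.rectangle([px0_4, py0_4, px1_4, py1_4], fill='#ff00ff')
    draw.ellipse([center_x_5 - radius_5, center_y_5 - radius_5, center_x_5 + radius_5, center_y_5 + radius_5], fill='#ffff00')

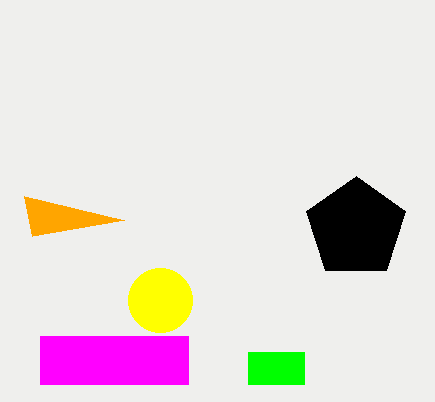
px1_1 = 32
py1_1 = 236
center_x_2 = 356
center_y_2 = 228
radius_2 = 52
px0_3 = 248
py0_3 = 352
px1_3 = 304
py1_3 = 384
px0_4 = 40
py0_4 = 336
px1_4 = 188
py1_4 = 384
center_x_5 = 160
center_y_5 = 300
radius_5 = 32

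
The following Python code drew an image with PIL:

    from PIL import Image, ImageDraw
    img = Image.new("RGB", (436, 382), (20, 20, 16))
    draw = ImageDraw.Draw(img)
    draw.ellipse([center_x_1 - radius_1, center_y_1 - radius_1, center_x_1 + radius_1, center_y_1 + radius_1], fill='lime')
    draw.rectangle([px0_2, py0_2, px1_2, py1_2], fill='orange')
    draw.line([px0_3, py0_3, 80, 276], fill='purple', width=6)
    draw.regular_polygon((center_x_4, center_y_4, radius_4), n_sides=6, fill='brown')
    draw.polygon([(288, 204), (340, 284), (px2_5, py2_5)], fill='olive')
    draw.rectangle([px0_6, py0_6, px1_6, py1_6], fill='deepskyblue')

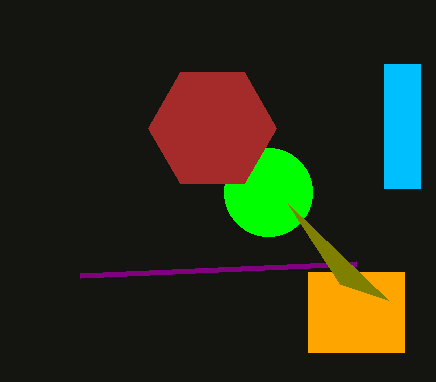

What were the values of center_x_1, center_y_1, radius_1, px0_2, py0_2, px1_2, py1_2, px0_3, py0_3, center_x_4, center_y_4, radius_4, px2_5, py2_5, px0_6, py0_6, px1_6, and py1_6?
center_x_1 = 268, center_y_1 = 192, radius_1 = 44, px0_2 = 308, py0_2 = 272, px1_2 = 404, py1_2 = 352, px0_3 = 356, py0_3 = 264, center_x_4 = 212, center_y_4 = 128, radius_4 = 64, px2_5 = 388, py2_5 = 300, px0_6 = 384, py0_6 = 64, px1_6 = 420, py1_6 = 188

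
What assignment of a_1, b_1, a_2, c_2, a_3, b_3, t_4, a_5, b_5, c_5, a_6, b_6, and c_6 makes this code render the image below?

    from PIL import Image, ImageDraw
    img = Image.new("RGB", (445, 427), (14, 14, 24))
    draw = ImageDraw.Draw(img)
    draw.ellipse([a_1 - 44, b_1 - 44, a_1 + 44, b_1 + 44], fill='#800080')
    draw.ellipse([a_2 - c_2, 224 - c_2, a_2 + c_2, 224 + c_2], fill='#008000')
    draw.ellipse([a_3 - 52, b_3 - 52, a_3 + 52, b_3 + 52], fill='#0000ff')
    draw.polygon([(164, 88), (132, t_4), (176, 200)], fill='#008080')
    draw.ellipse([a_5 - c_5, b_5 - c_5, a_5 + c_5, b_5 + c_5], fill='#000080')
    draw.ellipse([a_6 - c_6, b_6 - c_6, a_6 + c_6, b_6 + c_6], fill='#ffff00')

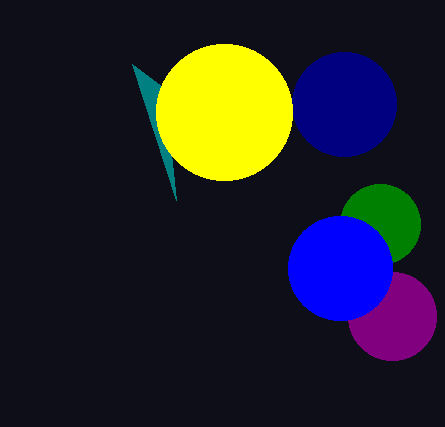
a_1 = 392, b_1 = 316, a_2 = 380, c_2 = 40, a_3 = 340, b_3 = 268, t_4 = 64, a_5 = 344, b_5 = 104, c_5 = 52, a_6 = 224, b_6 = 112, c_6 = 68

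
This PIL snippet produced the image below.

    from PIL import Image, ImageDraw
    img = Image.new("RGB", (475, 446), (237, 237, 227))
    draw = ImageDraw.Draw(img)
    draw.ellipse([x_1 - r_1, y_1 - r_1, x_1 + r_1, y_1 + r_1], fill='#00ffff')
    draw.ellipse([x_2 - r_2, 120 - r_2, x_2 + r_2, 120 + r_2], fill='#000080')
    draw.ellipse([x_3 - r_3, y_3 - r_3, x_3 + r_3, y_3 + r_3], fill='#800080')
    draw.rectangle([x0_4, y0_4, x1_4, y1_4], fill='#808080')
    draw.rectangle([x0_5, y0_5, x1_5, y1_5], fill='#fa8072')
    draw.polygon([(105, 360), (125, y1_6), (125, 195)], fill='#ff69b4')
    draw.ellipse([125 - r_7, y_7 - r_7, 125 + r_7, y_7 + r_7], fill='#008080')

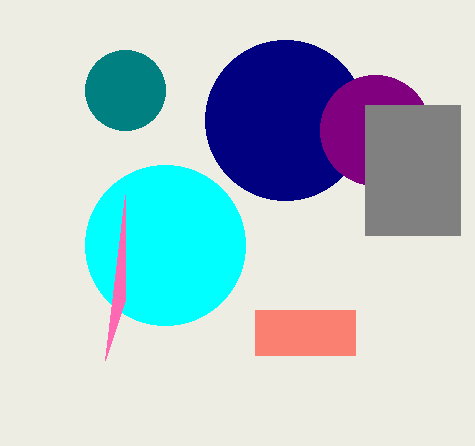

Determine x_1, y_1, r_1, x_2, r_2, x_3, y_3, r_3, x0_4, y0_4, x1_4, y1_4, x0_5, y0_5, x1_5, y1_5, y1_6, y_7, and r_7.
x_1 = 165; y_1 = 245; r_1 = 80; x_2 = 285; r_2 = 80; x_3 = 375; y_3 = 130; r_3 = 55; x0_4 = 365; y0_4 = 105; x1_4 = 460; y1_4 = 235; x0_5 = 255; y0_5 = 310; x1_5 = 355; y1_5 = 355; y1_6 = 300; y_7 = 90; r_7 = 40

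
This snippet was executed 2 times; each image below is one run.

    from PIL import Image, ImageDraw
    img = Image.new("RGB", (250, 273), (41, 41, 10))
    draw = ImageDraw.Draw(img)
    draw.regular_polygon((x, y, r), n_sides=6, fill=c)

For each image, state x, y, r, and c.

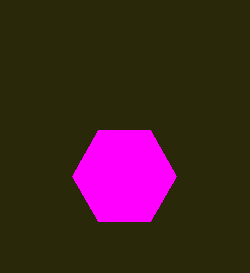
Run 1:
x = 124; y = 176; r = 52; c = 'magenta'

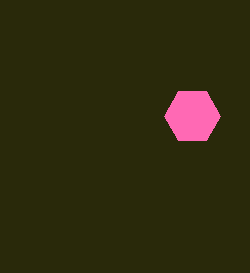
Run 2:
x = 192; y = 116; r = 28; c = 'hotpink'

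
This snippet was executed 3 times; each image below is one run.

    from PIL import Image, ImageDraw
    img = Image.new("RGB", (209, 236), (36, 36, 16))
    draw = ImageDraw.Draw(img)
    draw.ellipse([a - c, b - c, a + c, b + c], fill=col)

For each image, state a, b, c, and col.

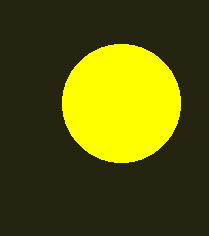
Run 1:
a = 121, b = 103, c = 59, col = 'yellow'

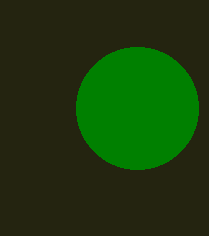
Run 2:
a = 137, b = 108, c = 61, col = 'green'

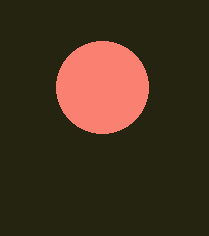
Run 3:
a = 102
b = 87
c = 46
col = 'salmon'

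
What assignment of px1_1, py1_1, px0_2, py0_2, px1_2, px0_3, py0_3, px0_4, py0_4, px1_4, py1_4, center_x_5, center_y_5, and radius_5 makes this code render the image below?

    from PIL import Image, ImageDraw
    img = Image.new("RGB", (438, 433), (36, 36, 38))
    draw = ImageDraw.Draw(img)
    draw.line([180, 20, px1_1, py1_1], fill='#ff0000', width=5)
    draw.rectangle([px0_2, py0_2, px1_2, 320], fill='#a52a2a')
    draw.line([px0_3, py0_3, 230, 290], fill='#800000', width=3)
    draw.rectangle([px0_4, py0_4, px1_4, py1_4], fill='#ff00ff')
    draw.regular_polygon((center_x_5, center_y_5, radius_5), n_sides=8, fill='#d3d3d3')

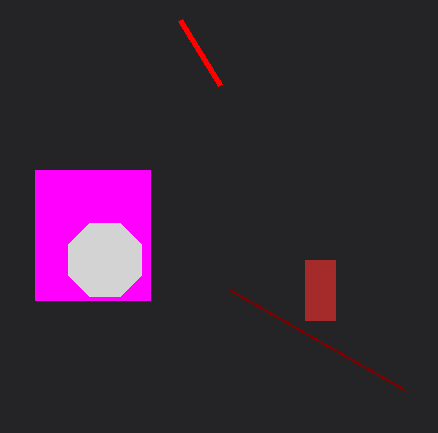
px1_1 = 220
py1_1 = 85
px0_2 = 305
py0_2 = 260
px1_2 = 335
px0_3 = 405
py0_3 = 390
px0_4 = 35
py0_4 = 170
px1_4 = 150
py1_4 = 300
center_x_5 = 105
center_y_5 = 260
radius_5 = 40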